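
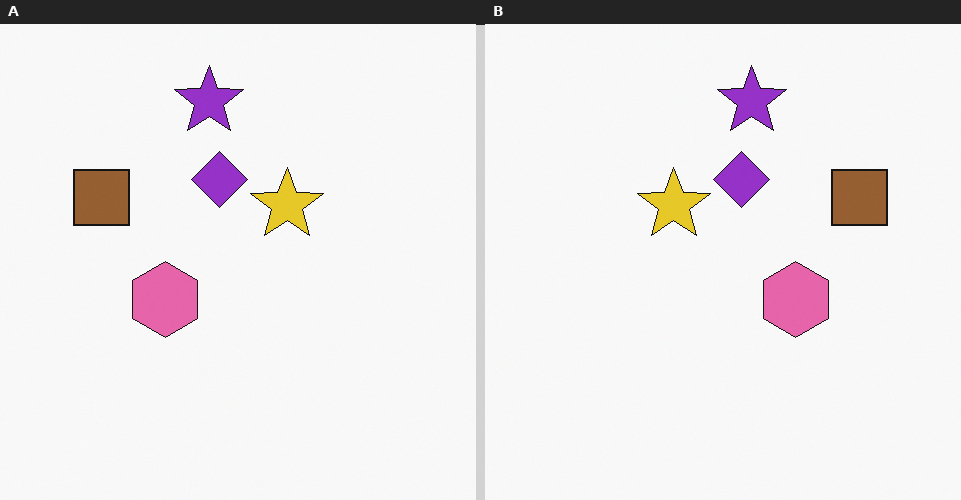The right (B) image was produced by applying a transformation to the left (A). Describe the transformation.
The right (B) image is the left (A) flipped horizontally (left ↔ right).

The brown square is in the left of the left (A) image and the right of the right (B) — shapes on opposite sides of the vertical midline have swapped in a mirror flip.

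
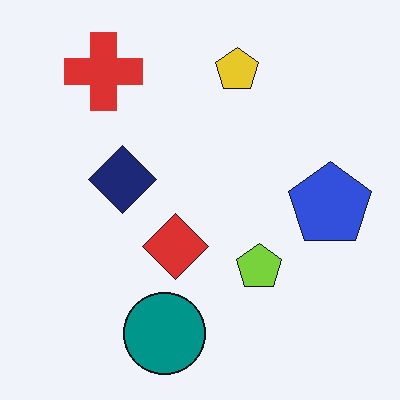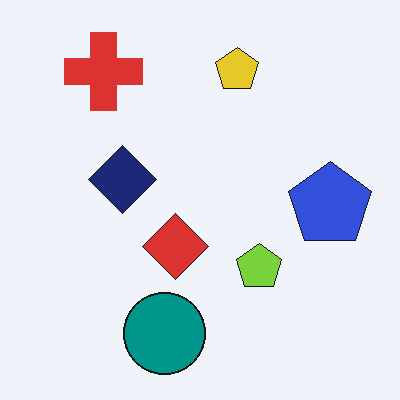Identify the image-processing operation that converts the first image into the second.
It was JPEG-compressed with visible artifacts.

Blocky 8×8 compression artifacts appear around shape edges and the flat background shows ringing — characteristic JPEG degradation.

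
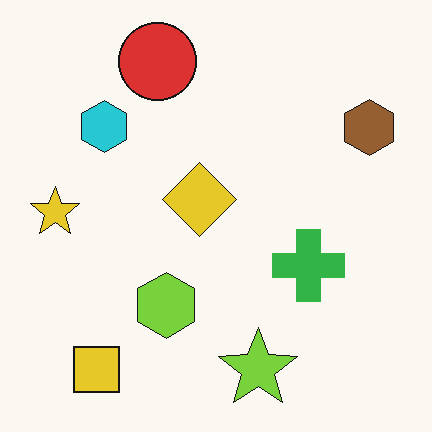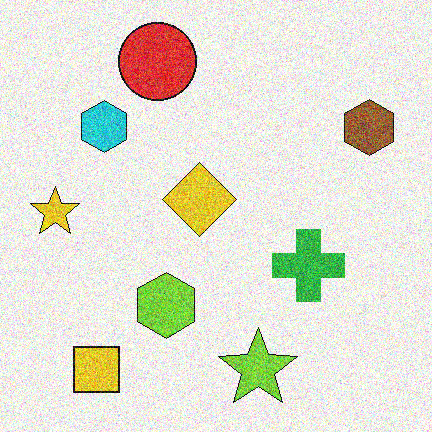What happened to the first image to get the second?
This is the original image degraded with heavy additive noise.

Random speckle covers the whole image, including the flat background.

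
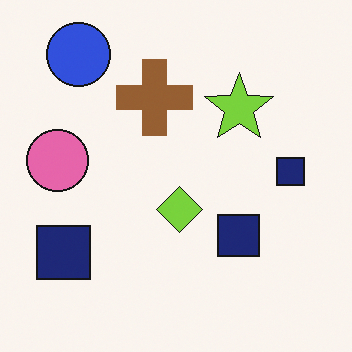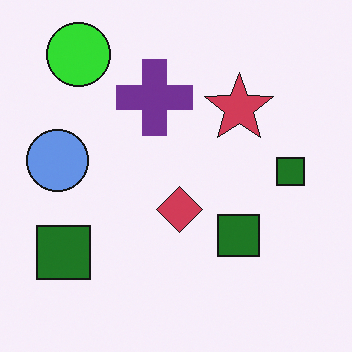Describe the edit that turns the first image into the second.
Hue-shifted by a large amount.

Every shape's color has rotated by the same amount around the hue wheel — a uniform hue shift.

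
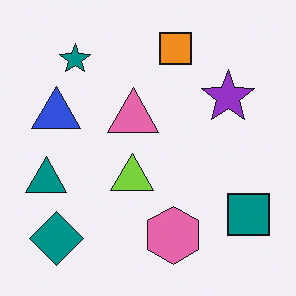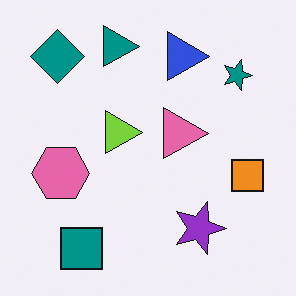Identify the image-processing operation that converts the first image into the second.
The transformation is: rotated 90° clockwise.

The teal diamond sits in the bottom-left of the first image and the top-left of the second — consistent with a whole-image 90° clockwise rotation.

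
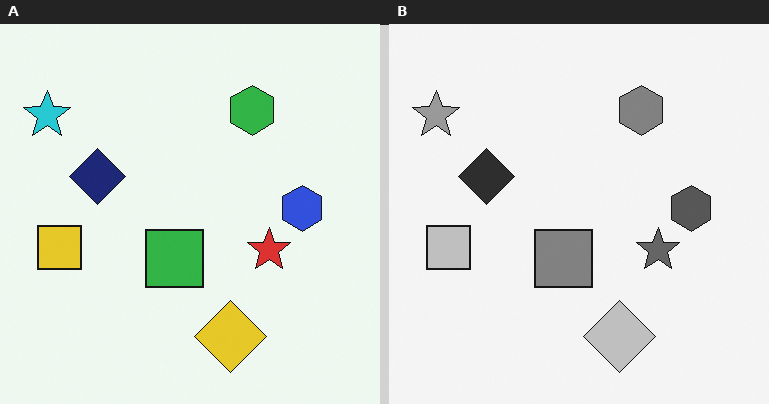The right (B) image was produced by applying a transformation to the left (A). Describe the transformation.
The right (B) image is the left (A) converted to grayscale.

All color is removed — every shape is now a shade of grey.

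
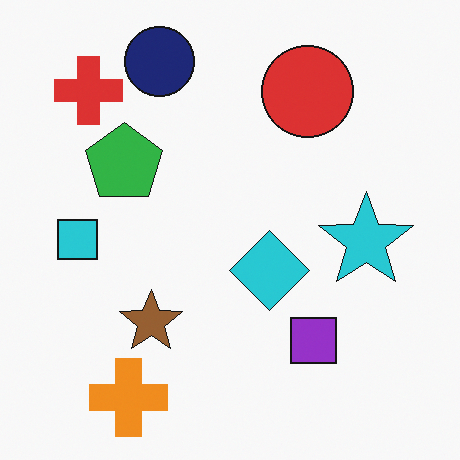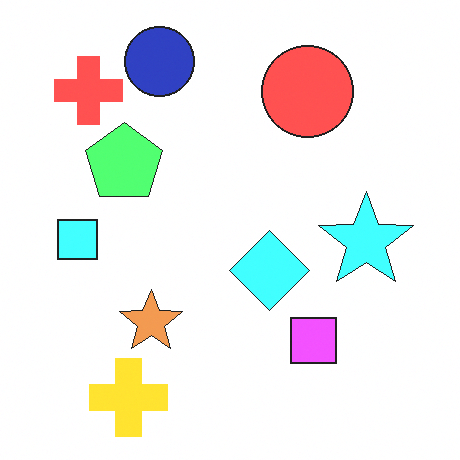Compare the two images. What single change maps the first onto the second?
It was brightened a lot.

Every pixel — background and shapes alike — is uniformly brightened.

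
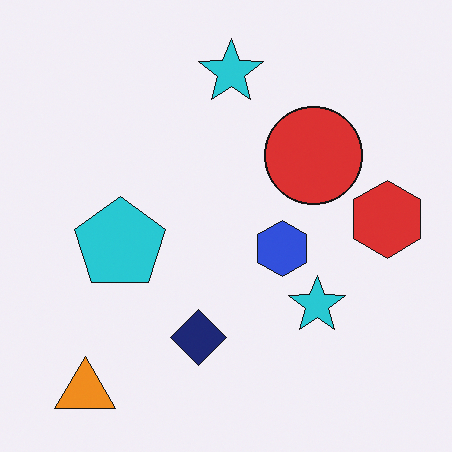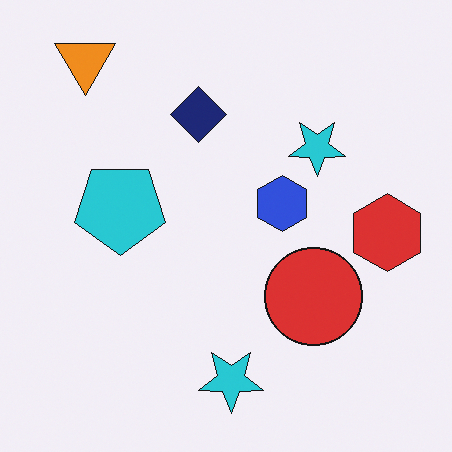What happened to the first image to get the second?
Flipped vertically (top ↔ bottom).

The orange triangle is in the bottom-left of the first image and the top-left of the second — shapes on opposite sides of the horizontal midline have swapped in a mirror flip.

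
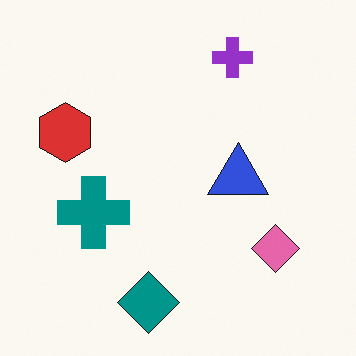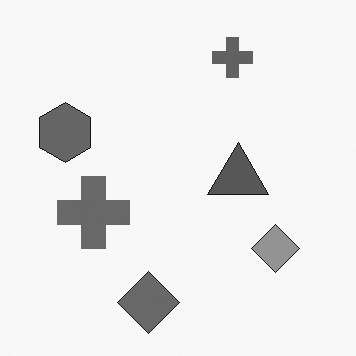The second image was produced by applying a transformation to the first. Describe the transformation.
The transformation is: converted to grayscale.

All color is removed — every shape is now a shade of grey.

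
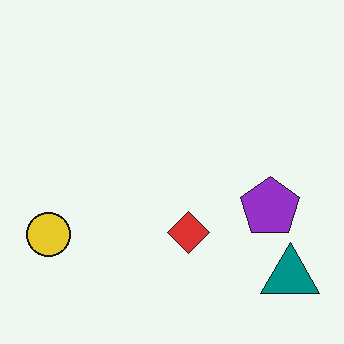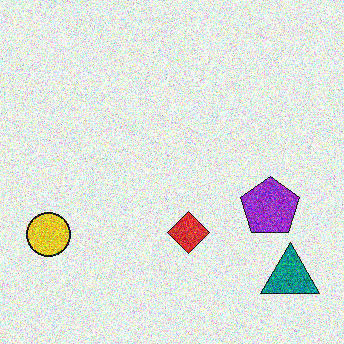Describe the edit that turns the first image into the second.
The transformation is: degraded with a thick layer of grain.

Random speckle covers the whole image, including the flat background.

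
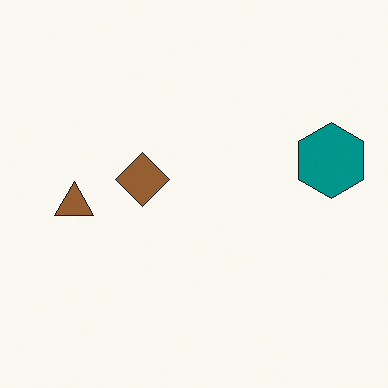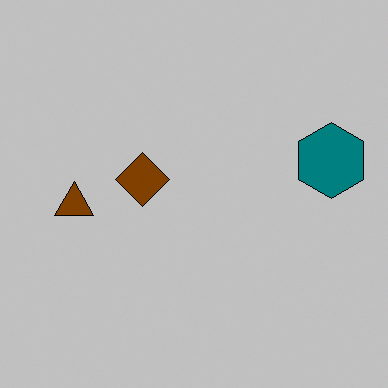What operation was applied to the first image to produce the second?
Aggressively posterized.

Each flat color has snapped to a coarser quantized level — most visibly, the near-white background has dropped to a flat grey.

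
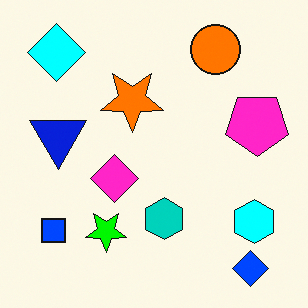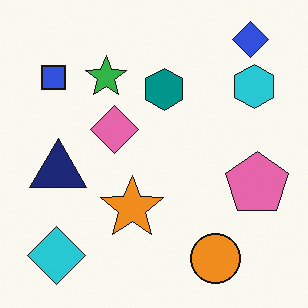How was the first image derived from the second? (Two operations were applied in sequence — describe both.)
This is the original image made much more vivid (saturation change), then flipped vertically (top ↔ bottom).

All colors are more vivid — a global saturation change. The blue diamond is in the top-right of the second image and the bottom-right of the first — shapes on opposite sides of the horizontal midline have swapped in a mirror flip.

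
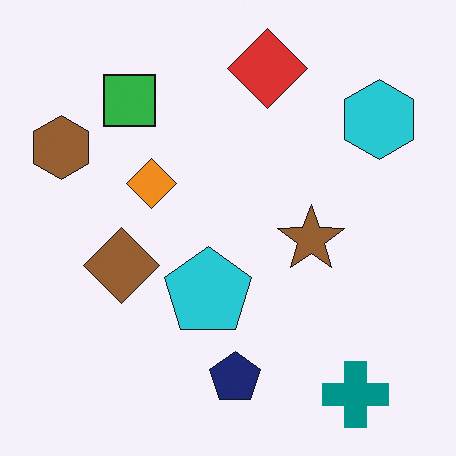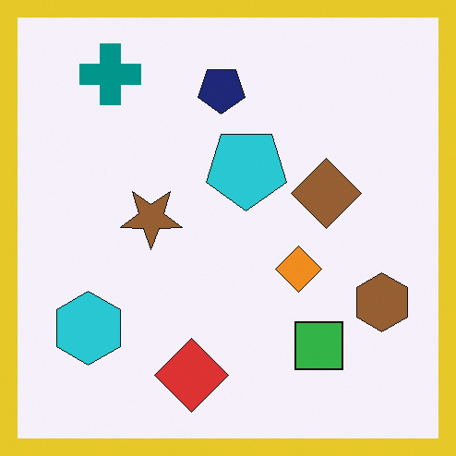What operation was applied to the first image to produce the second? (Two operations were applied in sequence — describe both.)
Rotated 180°, then framed with a yellow border.

The teal cross sits in the bottom-right of the first image and the top-left of the second — consistent with a whole-image 180° rotation. A solid yellow frame runs around the edge of the second image, with the content slightly shrunk inside it.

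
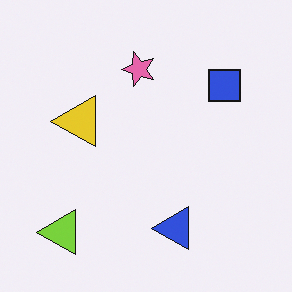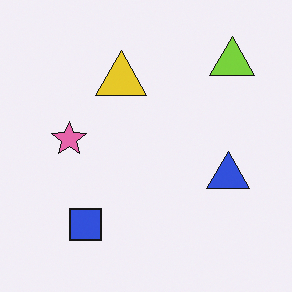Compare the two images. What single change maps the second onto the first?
It was transposed (reflected across the top-left ↔ bottom-right diagonal).

Shapes have swapped their row and column positions — what was in the top-right is now in the bottom-left — a diagonal reflection.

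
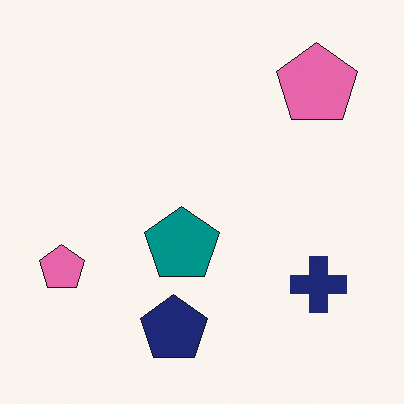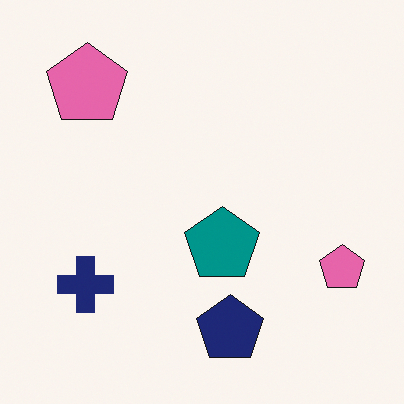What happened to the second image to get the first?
The first image is the second flipped horizontally (left ↔ right).

The navy cross is in the bottom-left of the second image and the bottom-right of the first — shapes on opposite sides of the vertical midline have swapped in a mirror flip.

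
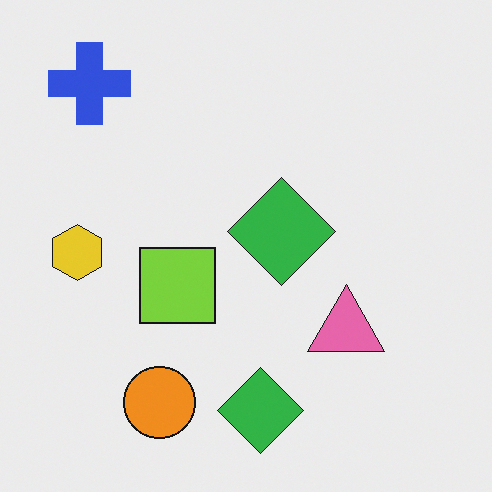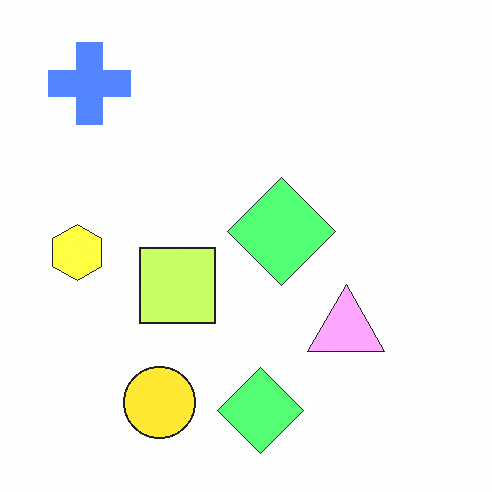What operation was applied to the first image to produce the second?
The transformation is: brightened a lot.

Every pixel — background and shapes alike — is uniformly brightened.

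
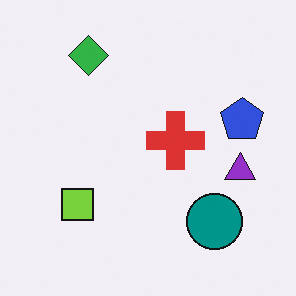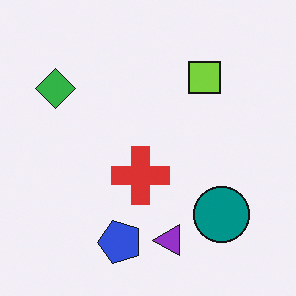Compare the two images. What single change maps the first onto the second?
Transposed (reflected across the top-left ↔ bottom-right diagonal).

Shapes have swapped their row and column positions — what was in the top-right is now in the bottom-left — a diagonal reflection.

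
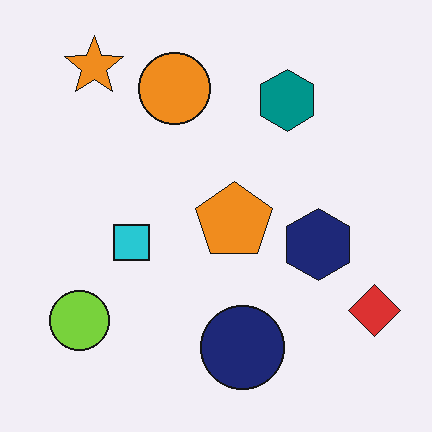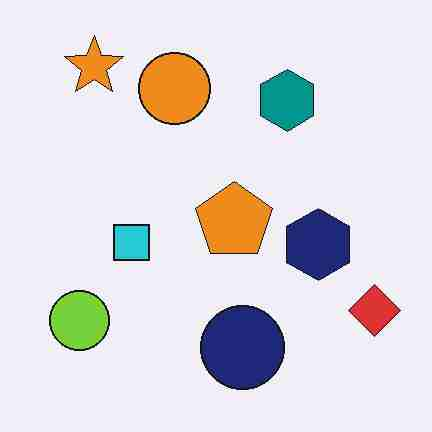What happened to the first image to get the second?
The transformation is: degraded with heavy JPEG compression.

Blocky 8×8 compression artifacts appear around shape edges and the flat background shows ringing — characteristic JPEG degradation.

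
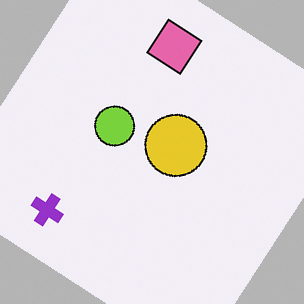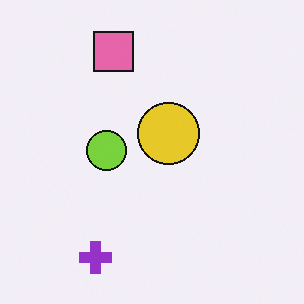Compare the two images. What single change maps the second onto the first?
Rotated clockwise by a large amount — several tens of degrees.

Every shape is tilted by the same angle and the image corners show triangular fill wedges — a whole-image rotation by a non-right angle.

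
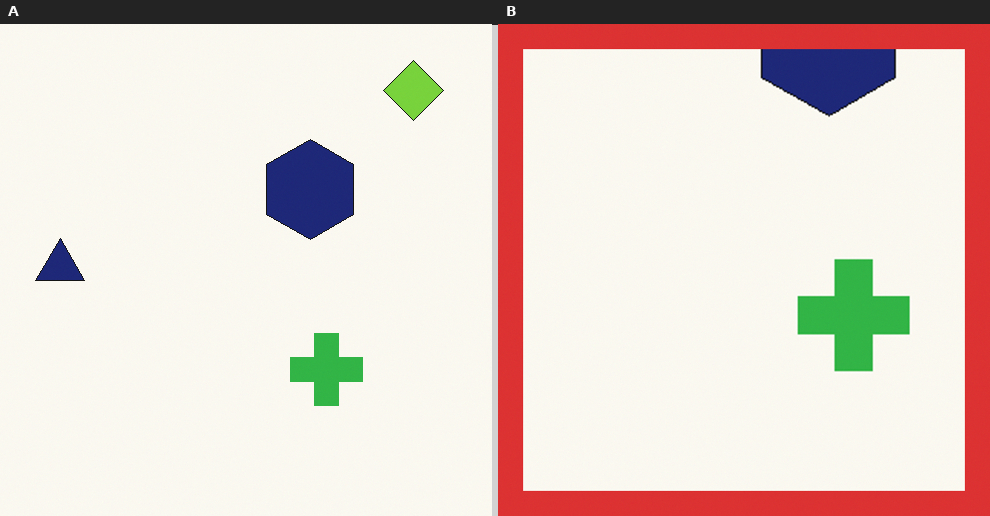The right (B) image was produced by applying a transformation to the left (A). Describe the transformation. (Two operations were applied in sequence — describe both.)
This is the original image cropped tightly and scaled back up, then framed with a red border.

The visible shapes are larger and the field of view is narrower; shapes near the original edges may be partly or wholly outside the frame — a crop-and-rescale. A solid red frame runs around the edge of the right (B) image, with the content slightly shrunk inside it.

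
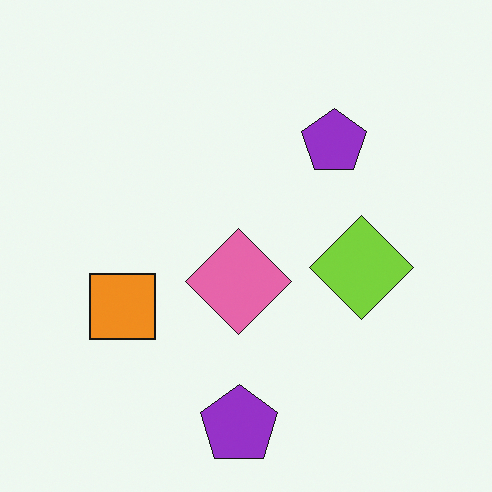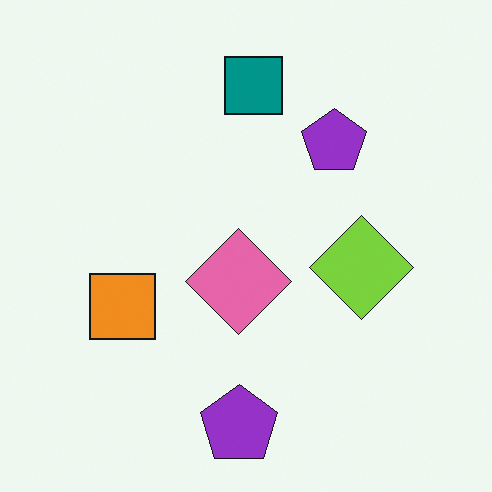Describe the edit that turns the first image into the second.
Overlaid with an additional teal square.

A teal square appears in the second image that is absent from the first.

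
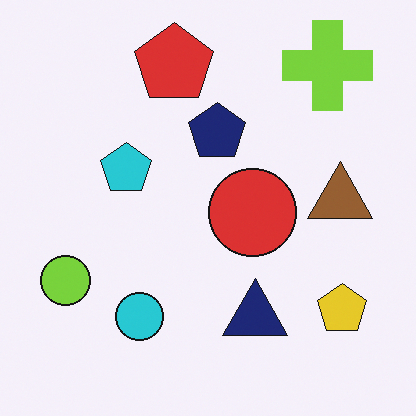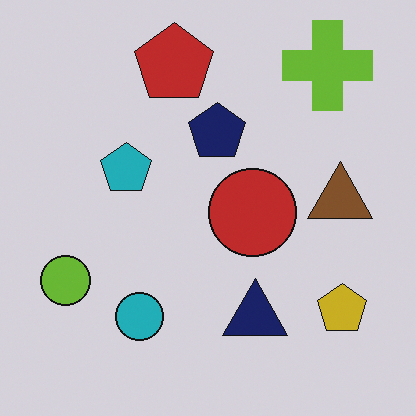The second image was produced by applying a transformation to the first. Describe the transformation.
It was darkened a little.

Every pixel — background and shapes alike — is uniformly darkened.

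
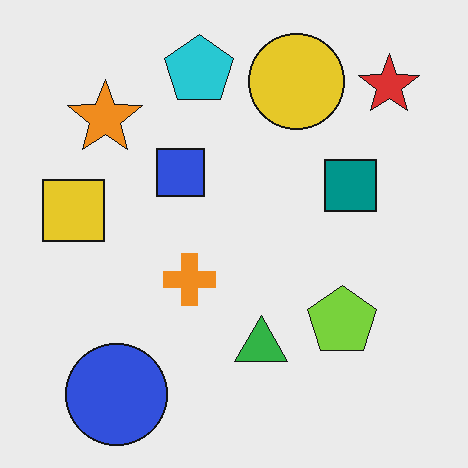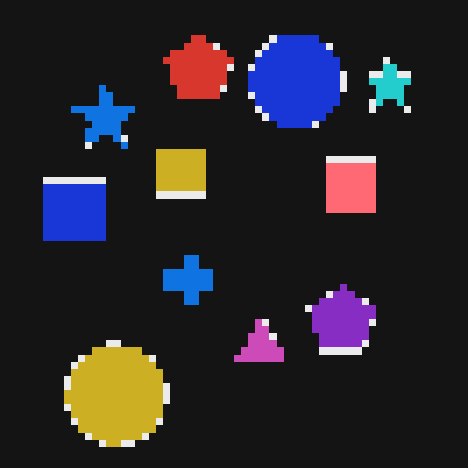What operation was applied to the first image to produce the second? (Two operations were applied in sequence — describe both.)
The second image is the first color-inverted (negative), then pixelated into visible square blocks.

The light background has become dark and every shape's color is its complement — a photographic negative. Shapes are reduced to large square blocks; fine edges and outlines are lost — a downscale-then-upscale (mosaic) effect.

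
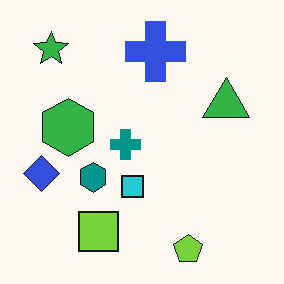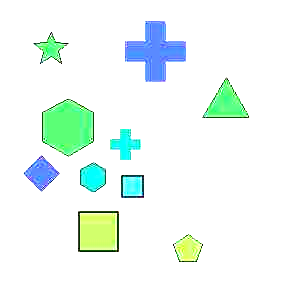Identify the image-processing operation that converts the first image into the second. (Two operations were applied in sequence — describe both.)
This is the original image degraded with heavy JPEG compression, then substantially brightened.

Blocky 8×8 compression artifacts appear around shape edges and the flat background shows ringing — characteristic JPEG degradation. Every pixel — background and shapes alike — is uniformly brightened.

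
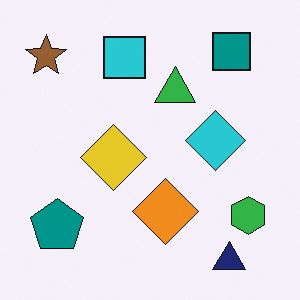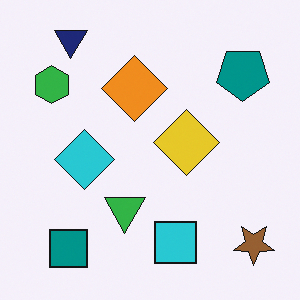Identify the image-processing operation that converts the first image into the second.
It was rotated 180°.

The brown star sits in the top-left of the first image and the bottom-right of the second — consistent with a whole-image 180° rotation.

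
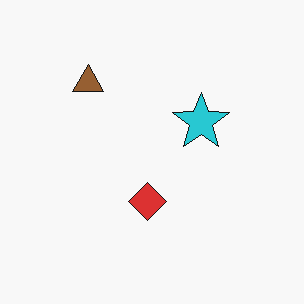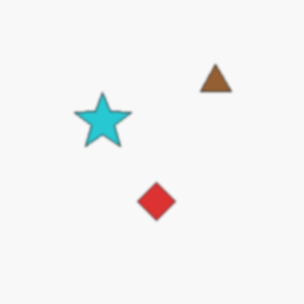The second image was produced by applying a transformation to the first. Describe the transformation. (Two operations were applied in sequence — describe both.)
Flipped horizontally (left ↔ right), then lightly blurred.

The brown triangle is in the top-left of the first image and the top-right of the second — shapes on opposite sides of the vertical midline have swapped in a mirror flip. Shape edges and outlines are uniformly softened across the whole image.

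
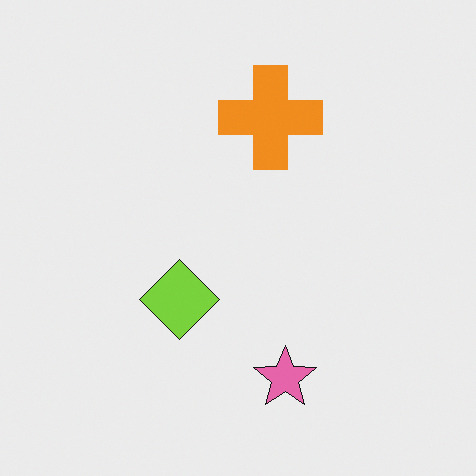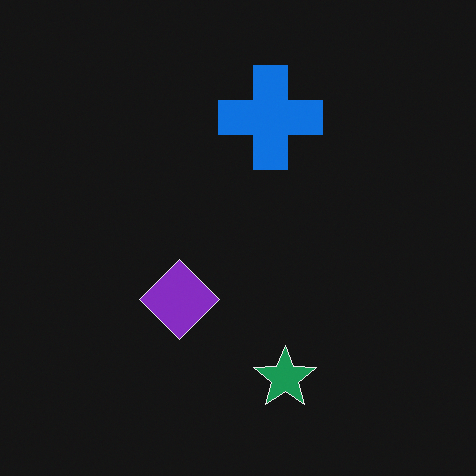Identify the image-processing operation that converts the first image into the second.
The second image is the first color-inverted (negative).

The light background has become dark and every shape's color is its complement — a photographic negative.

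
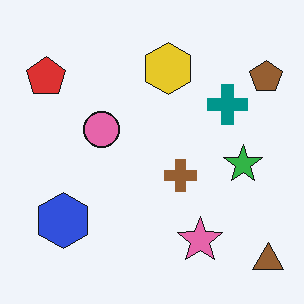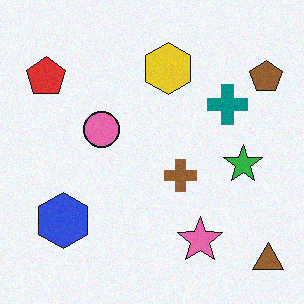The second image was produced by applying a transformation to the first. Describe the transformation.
It was degraded with subtle gaussian noise.

Random speckle covers the whole image, including the flat background.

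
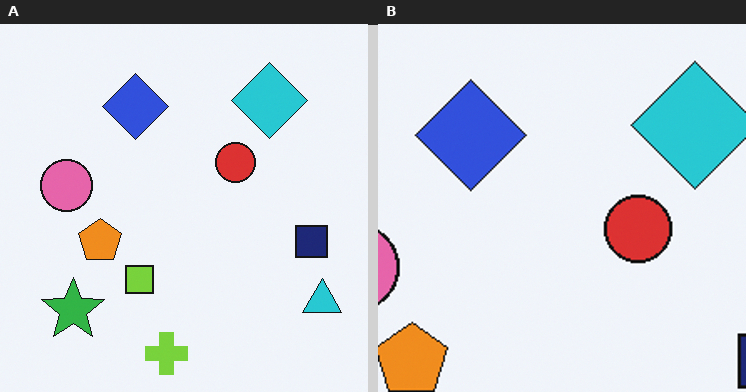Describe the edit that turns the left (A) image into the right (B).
Cropped tightly and scaled back up.

The visible shapes are larger and the field of view is narrower; shapes near the original edges may be partly or wholly outside the frame — a crop-and-rescale.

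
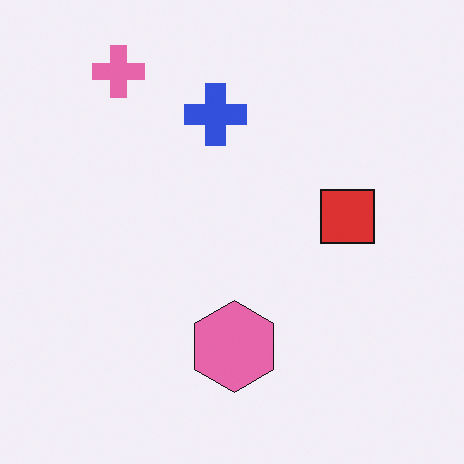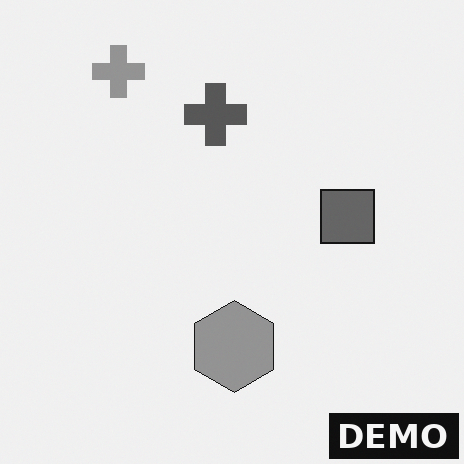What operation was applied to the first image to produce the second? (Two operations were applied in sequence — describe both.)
The transformation is: converted to grayscale, then watermarked with the text "DEMO" in the lower-right corner.

All color is removed — every shape is now a shade of grey. A dark label reading "DEMO" appears in the lower-right corner.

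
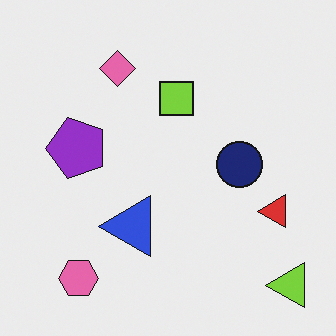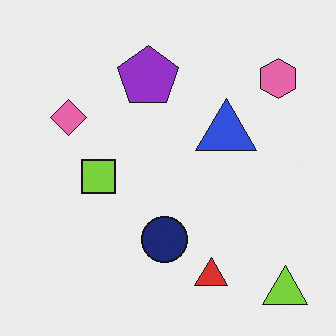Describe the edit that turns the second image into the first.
The transformation is: transposed (reflected across the top-left ↔ bottom-right diagonal).

Shapes have swapped their row and column positions — what was in the top-right is now in the bottom-left — a diagonal reflection.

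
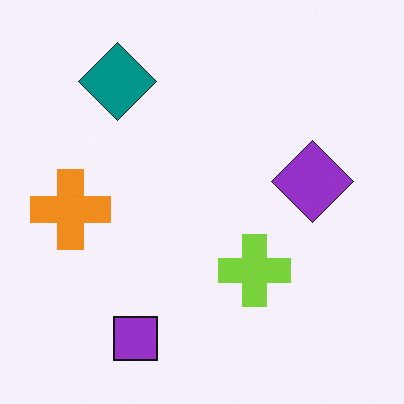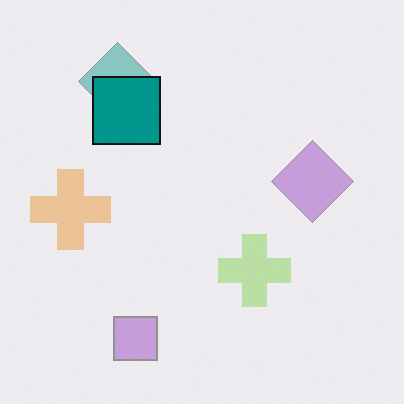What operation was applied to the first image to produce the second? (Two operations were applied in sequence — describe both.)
Washed out (contrast reduced), then overlaid with an additional teal square.

Tones are pushed toward mid-grey across the whole image — a global contrast change. A teal square appears in the second image that is absent from the first.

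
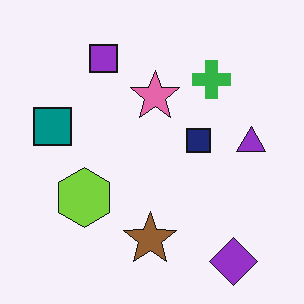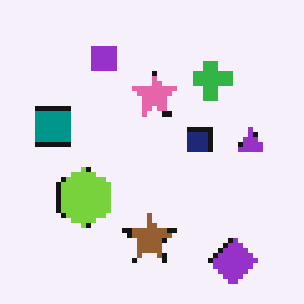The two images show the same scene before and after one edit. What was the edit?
The image was lightly pixelated (a mild mosaic effect).

Shapes are reduced to large square blocks; fine edges and outlines are lost — a downscale-then-upscale (mosaic) effect.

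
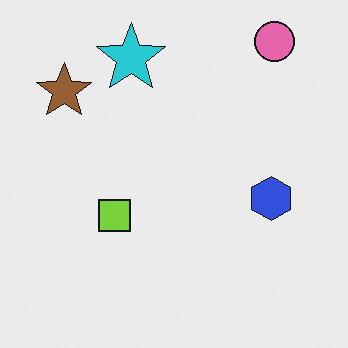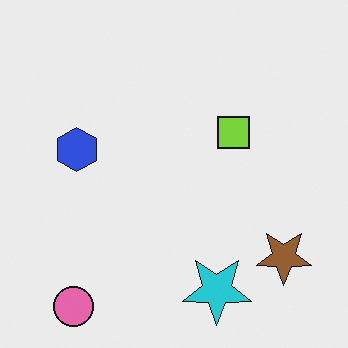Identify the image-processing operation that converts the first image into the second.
The second image is the first rotated 180°.

The pink circle sits in the top-right of the first image and the bottom-left of the second — consistent with a whole-image 180° rotation.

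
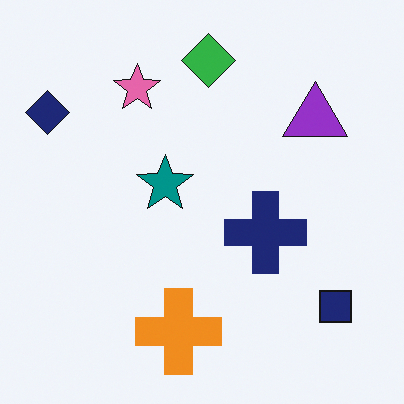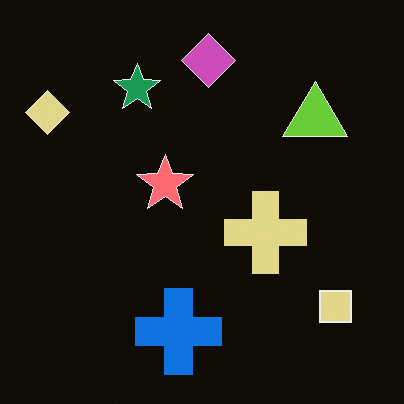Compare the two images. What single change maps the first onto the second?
The second image is the first color-inverted (negative).

The light background has become dark and every shape's color is its complement — a photographic negative.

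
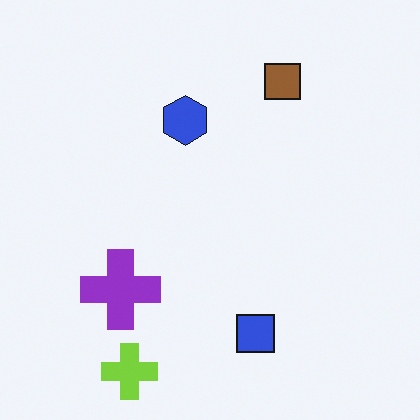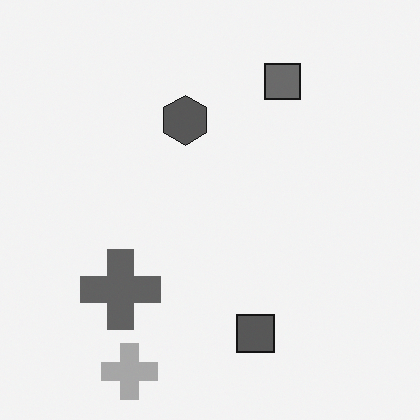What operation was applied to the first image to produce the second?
The transformation is: converted to grayscale.

All color is removed — every shape is now a shade of grey.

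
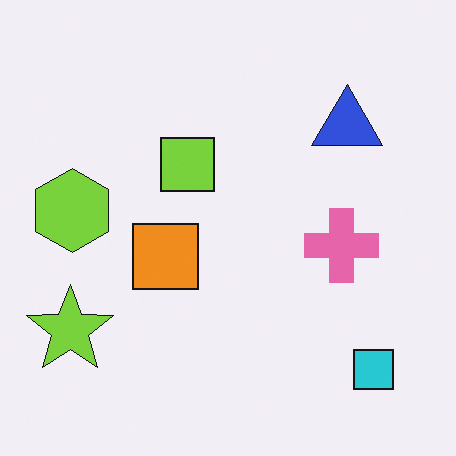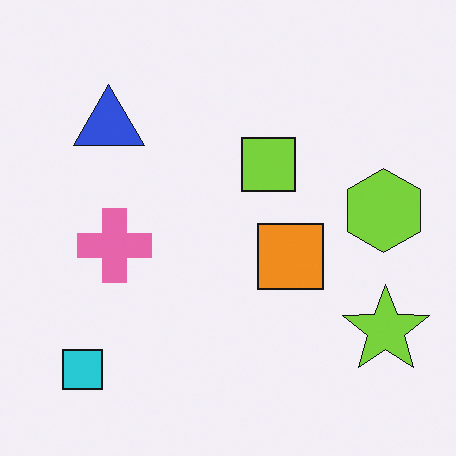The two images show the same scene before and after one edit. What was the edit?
Flipped horizontally (left ↔ right).

The lime star is in the bottom-left of the first image and the bottom-right of the second — shapes on opposite sides of the vertical midline have swapped in a mirror flip.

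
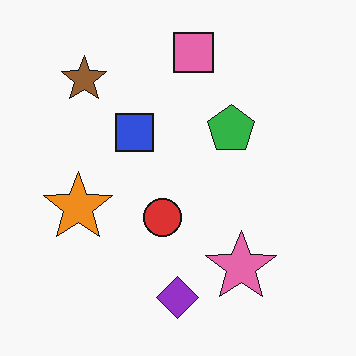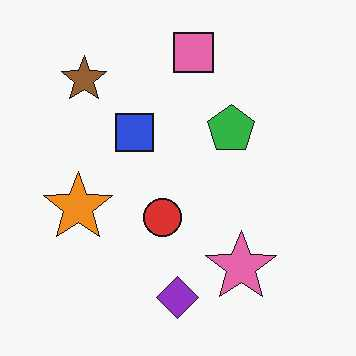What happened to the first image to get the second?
It was given moderate JPEG compression.

Blocky 8×8 compression artifacts appear around shape edges and the flat background shows ringing — characteristic JPEG degradation.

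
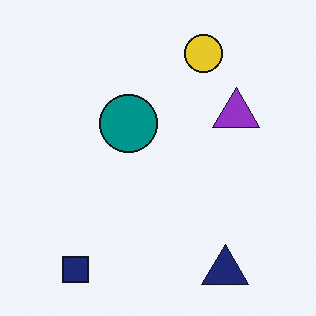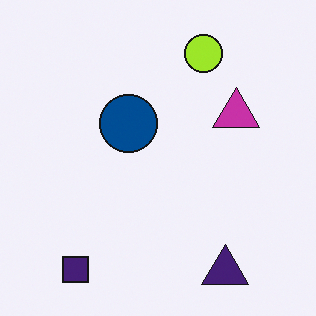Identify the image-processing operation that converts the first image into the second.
Hue-shifted by a small amount.

Every shape's color has rotated by the same amount around the hue wheel — a uniform hue shift.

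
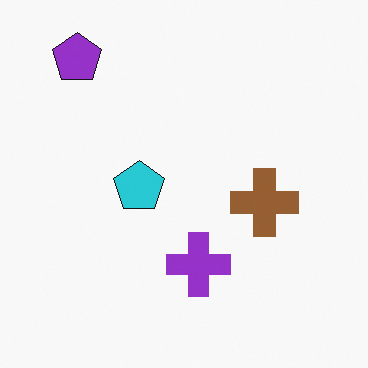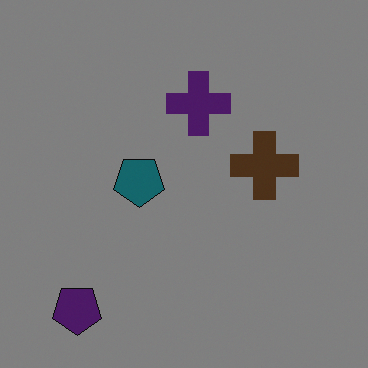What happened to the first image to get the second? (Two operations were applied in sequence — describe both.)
The transformation is: flipped vertically (top ↔ bottom), then noticeably darkened.

The purple pentagon is in the top-left of the first image and the bottom-left of the second — shapes on opposite sides of the horizontal midline have swapped in a mirror flip. Every pixel — background and shapes alike — is uniformly darkened.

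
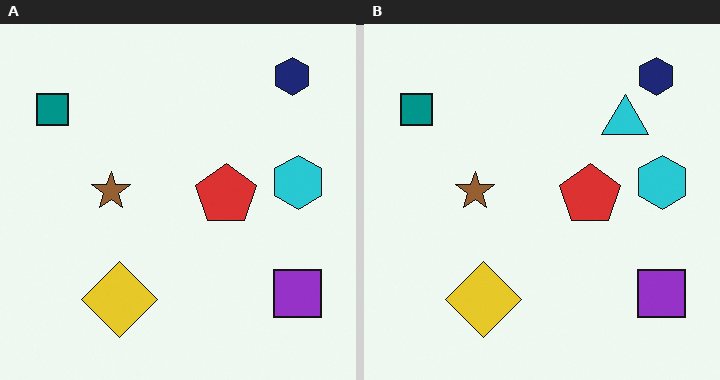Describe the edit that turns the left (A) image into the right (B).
The image was overlaid with an additional cyan triangle.

A cyan triangle appears in the right (B) image that is absent from the left (A).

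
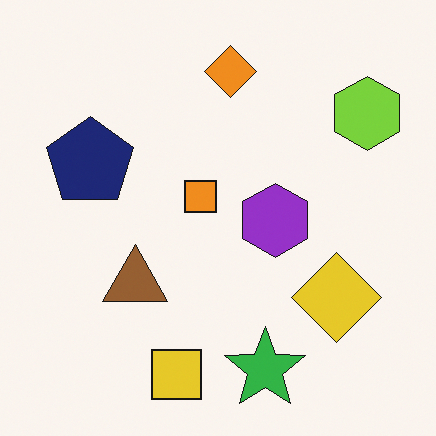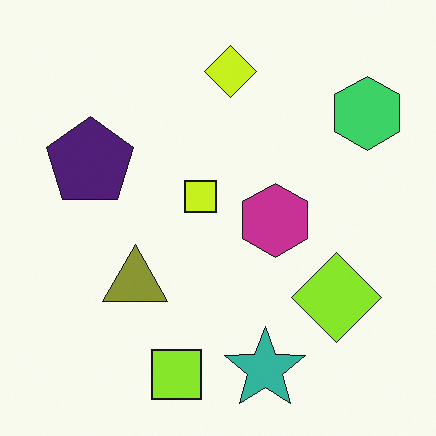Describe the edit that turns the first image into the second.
The second image is the first hue-shifted slightly.

Every shape's color has rotated by the same amount around the hue wheel — a uniform hue shift.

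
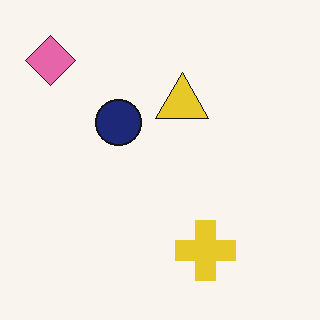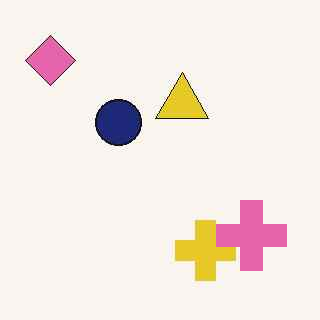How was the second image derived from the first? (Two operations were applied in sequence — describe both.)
The image was JPEG-compressed with visible artifacts, then overlaid with an additional pink cross.

Blocky 8×8 compression artifacts appear around shape edges and the flat background shows ringing — characteristic JPEG degradation. A pink cross appears in the second image that is absent from the first.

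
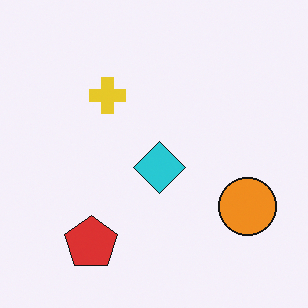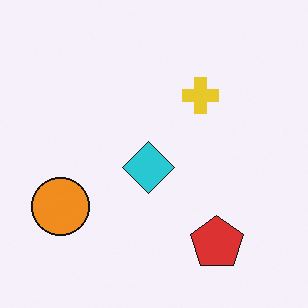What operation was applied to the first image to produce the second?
The transformation is: flipped horizontally (left ↔ right).

The orange circle is in the bottom-right of the first image and the bottom-left of the second — shapes on opposite sides of the vertical midline have swapped in a mirror flip.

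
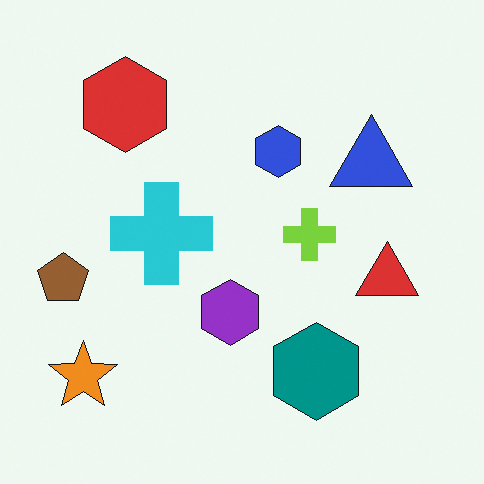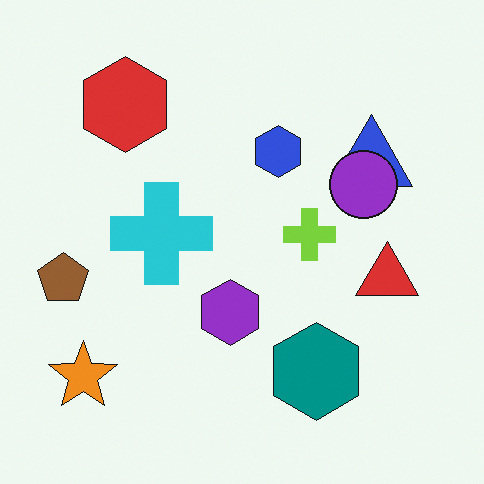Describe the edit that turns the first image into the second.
The image was overlaid with an additional purple circle.

A purple circle appears in the second image that is absent from the first.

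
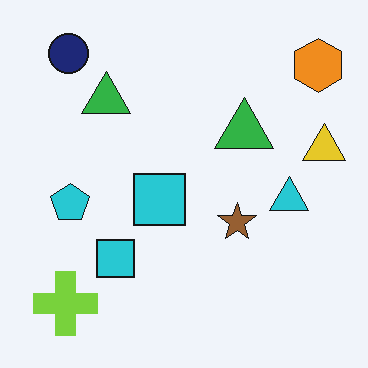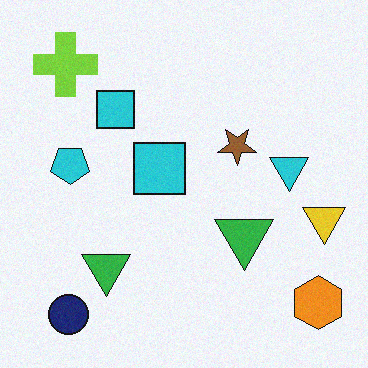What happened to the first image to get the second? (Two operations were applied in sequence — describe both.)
The transformation is: flipped vertically (top ↔ bottom), then degraded with a light layer of grain.

The navy circle is in the top-left of the first image and the bottom-left of the second — shapes on opposite sides of the horizontal midline have swapped in a mirror flip. Random speckle covers the whole image, including the flat background.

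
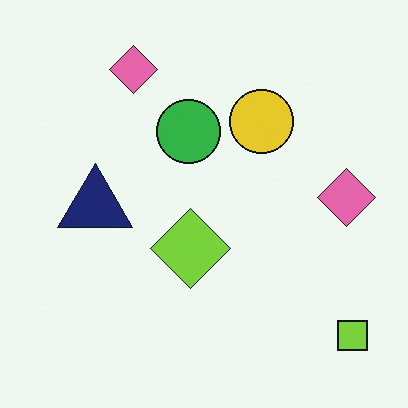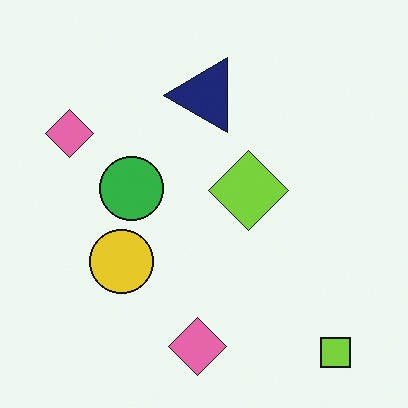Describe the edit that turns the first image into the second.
The transformation is: transposed (reflected across the top-left ↔ bottom-right diagonal).

Shapes have swapped their row and column positions — what was in the top-right is now in the bottom-left — a diagonal reflection.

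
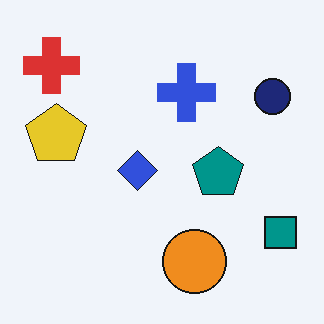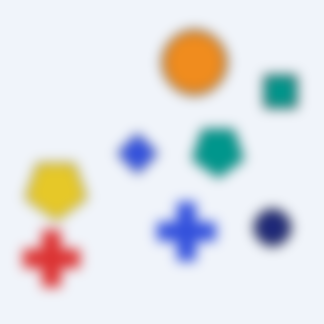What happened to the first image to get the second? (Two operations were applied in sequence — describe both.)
Heavily blurred, then flipped vertically (top ↔ bottom).

Shape edges and outlines are uniformly softened across the whole image. The orange circle is in the bottom of the first image and the top of the second — shapes on opposite sides of the horizontal midline have swapped in a mirror flip.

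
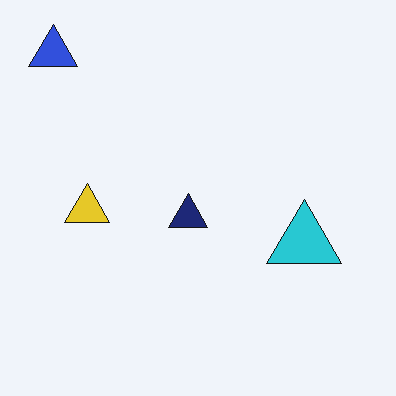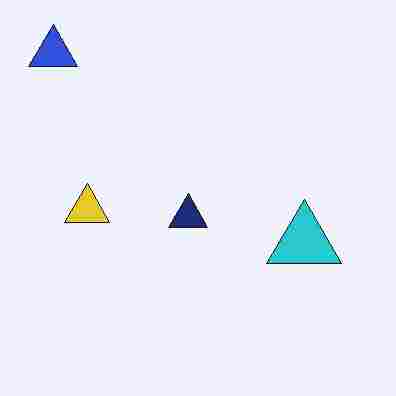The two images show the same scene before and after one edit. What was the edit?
The image was degraded with heavy JPEG compression.

Blocky 8×8 compression artifacts appear around shape edges and the flat background shows ringing — characteristic JPEG degradation.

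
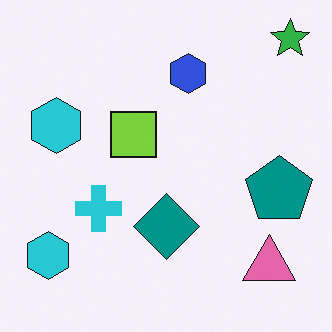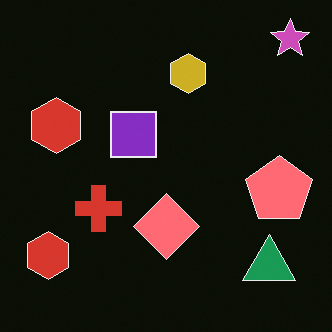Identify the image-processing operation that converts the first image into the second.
The image was color-inverted (negative).

The light background has become dark and every shape's color is its complement — a photographic negative.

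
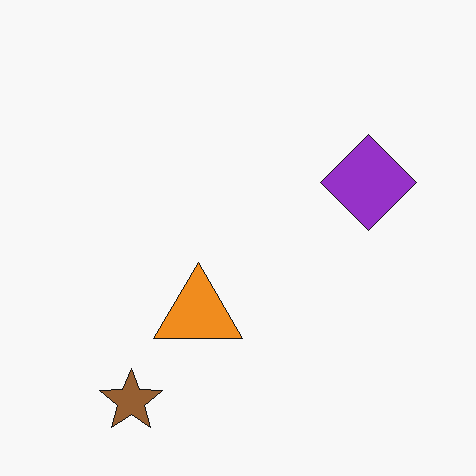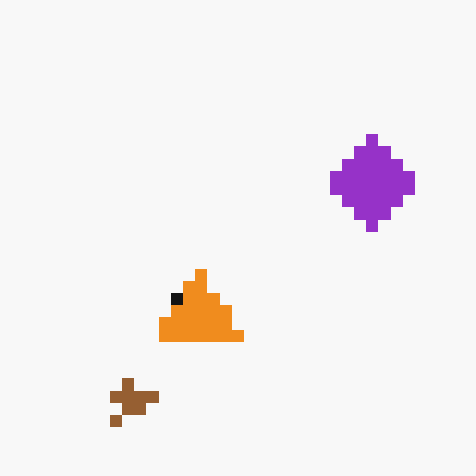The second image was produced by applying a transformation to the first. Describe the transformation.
This is the original image heavily pixelated into large blocks.

Shapes are reduced to large square blocks; fine edges and outlines are lost — a downscale-then-upscale (mosaic) effect.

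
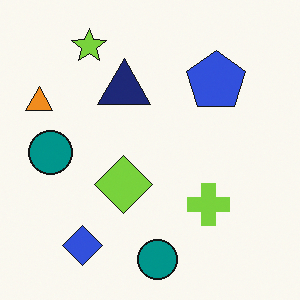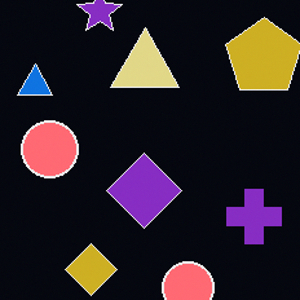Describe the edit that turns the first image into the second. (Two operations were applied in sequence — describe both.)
The second image is the first color-inverted (negative), then cropped to a modestly smaller region and rescaled.

The light background has become dark and every shape's color is its complement — a photographic negative. The visible shapes are larger and the field of view is narrower; shapes near the original edges may be partly or wholly outside the frame — a crop-and-rescale.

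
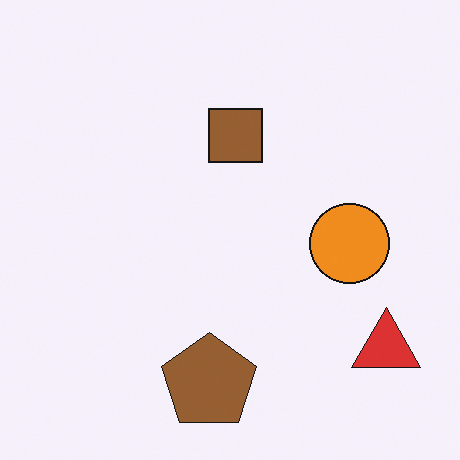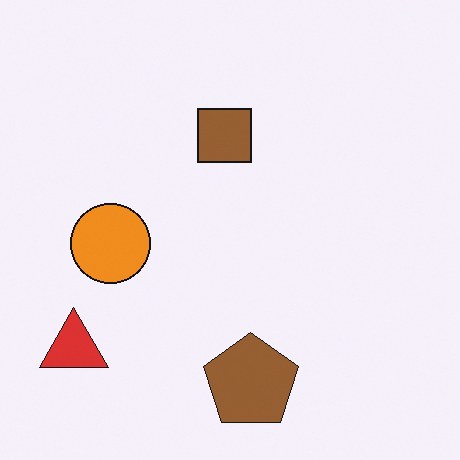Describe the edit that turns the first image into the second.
This is the original image flipped horizontally (left ↔ right).

The red triangle is in the bottom-right of the first image and the bottom-left of the second — shapes on opposite sides of the vertical midline have swapped in a mirror flip.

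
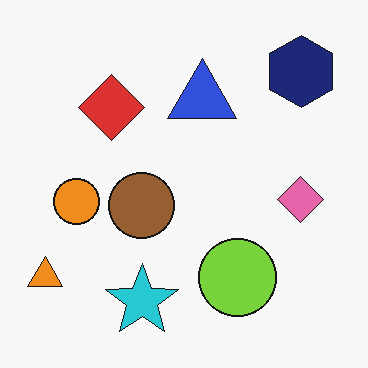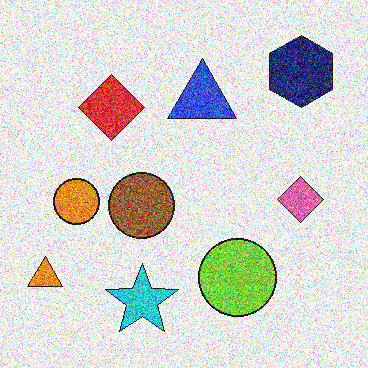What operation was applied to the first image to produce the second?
Degraded with heavy additive noise.

Random speckle covers the whole image, including the flat background.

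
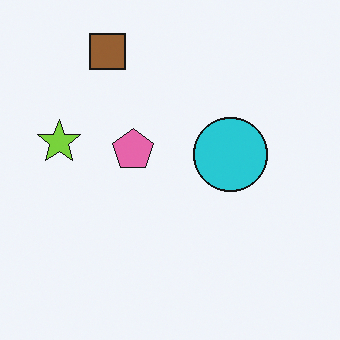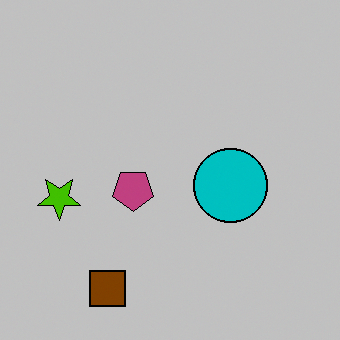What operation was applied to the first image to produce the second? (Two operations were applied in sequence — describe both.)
The transformation is: flipped vertically (top ↔ bottom), then aggressively posterized.

The brown square is in the top-left of the first image and the bottom-left of the second — shapes on opposite sides of the horizontal midline have swapped in a mirror flip. Each flat color has snapped to a coarser quantized level — most visibly, the near-white background has dropped to a flat grey.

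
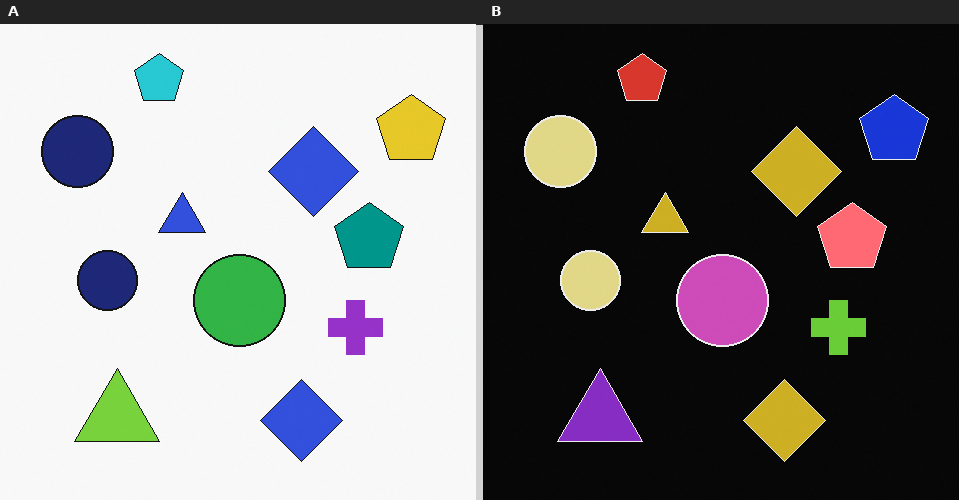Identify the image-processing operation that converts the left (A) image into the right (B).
The image was color-inverted (negative).

The light background has become dark and every shape's color is its complement — a photographic negative.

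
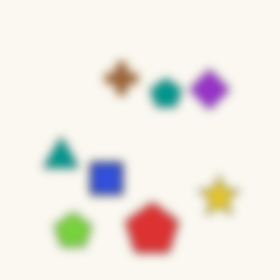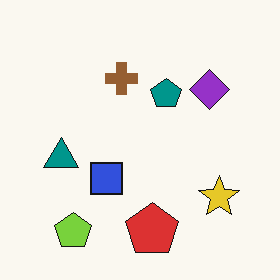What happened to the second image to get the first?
Moderately blurred.

Shape edges and outlines are uniformly softened across the whole image.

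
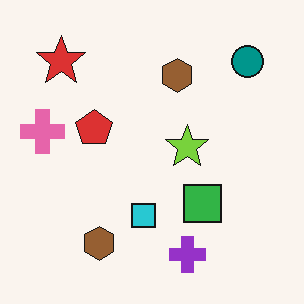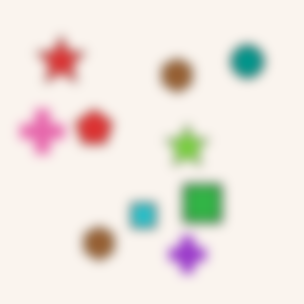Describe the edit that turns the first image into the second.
This is the original image strongly gaussian-blurred.

Shape edges and outlines are uniformly softened across the whole image.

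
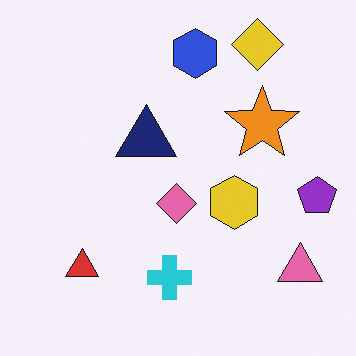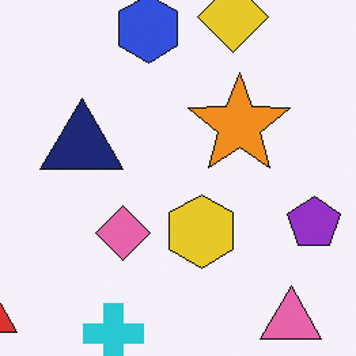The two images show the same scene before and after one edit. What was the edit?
This is the original image cropped to a modestly smaller region and rescaled.

The visible shapes are larger and the field of view is narrower; shapes near the original edges may be partly or wholly outside the frame — a crop-and-rescale.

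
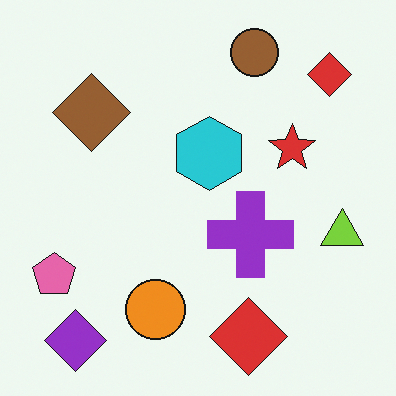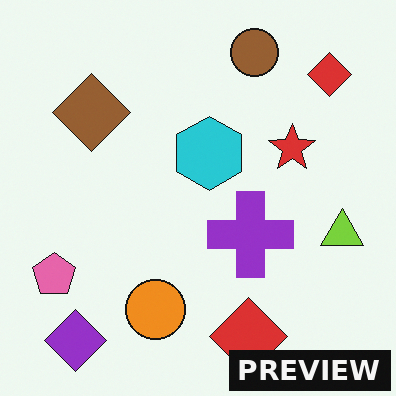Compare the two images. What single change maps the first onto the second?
The image was watermarked with the text "PREVIEW" in the lower-right corner.

A dark label reading "PREVIEW" appears in the lower-right corner.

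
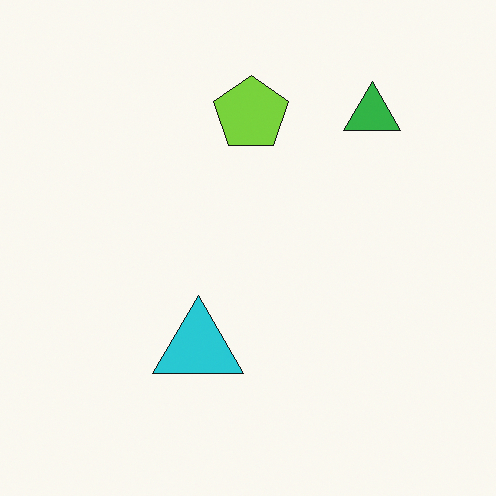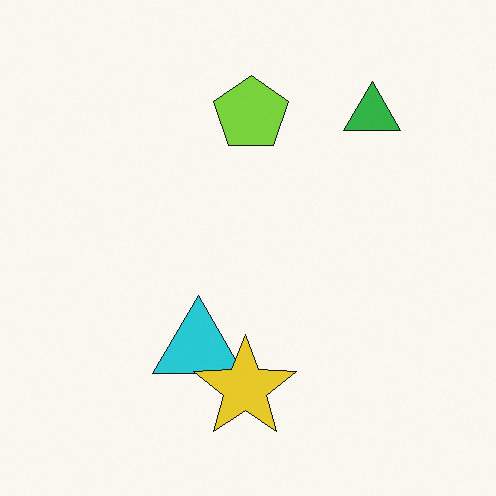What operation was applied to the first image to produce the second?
The image was overlaid with an additional yellow star.

A yellow star appears in the second image that is absent from the first.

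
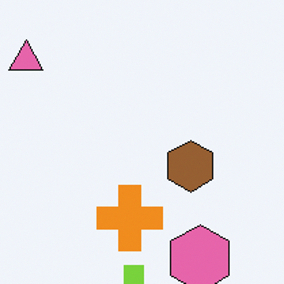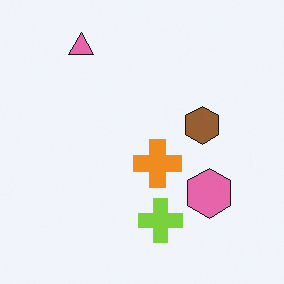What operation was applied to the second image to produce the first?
It was cropped slightly and scaled back up.

The visible shapes are larger and the field of view is narrower; shapes near the original edges may be partly or wholly outside the frame — a crop-and-rescale.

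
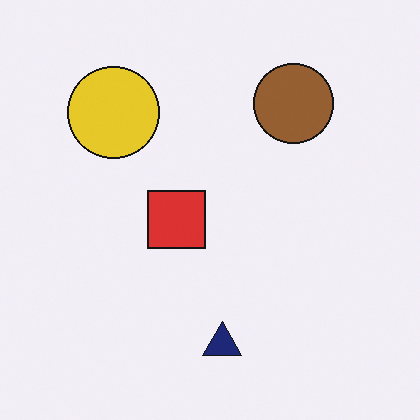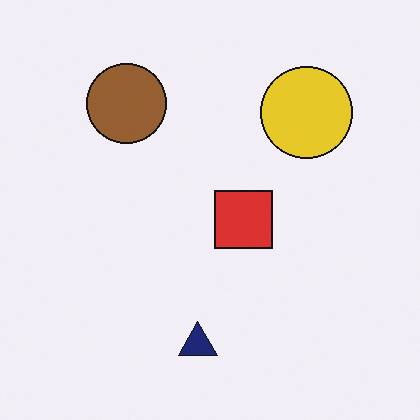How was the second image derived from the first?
This is the original image flipped horizontally (left ↔ right).

The yellow circle is in the top-left of the first image and the top-right of the second — shapes on opposite sides of the vertical midline have swapped in a mirror flip.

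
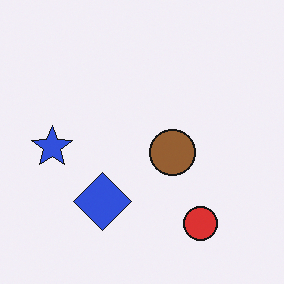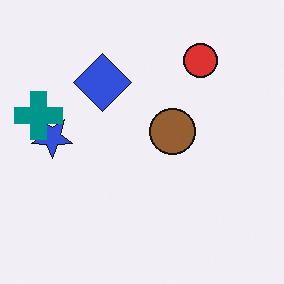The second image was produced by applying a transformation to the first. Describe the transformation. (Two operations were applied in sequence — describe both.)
This is the original image flipped vertically (top ↔ bottom), then overlaid with an additional teal cross.

The red circle is in the bottom-right of the first image and the top-right of the second — shapes on opposite sides of the horizontal midline have swapped in a mirror flip. A teal cross appears in the second image that is absent from the first.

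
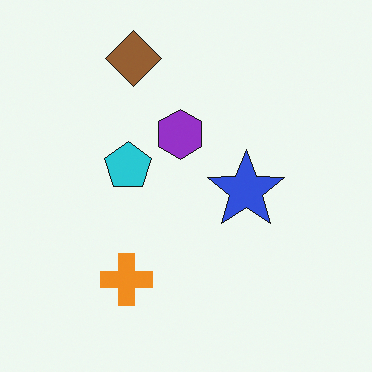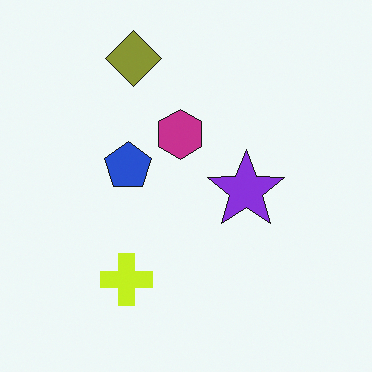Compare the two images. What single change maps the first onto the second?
The second image is the first hue-shifted by a small amount.

Every shape's color has rotated by the same amount around the hue wheel — a uniform hue shift.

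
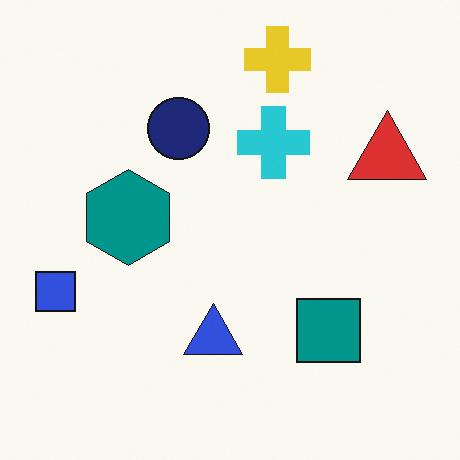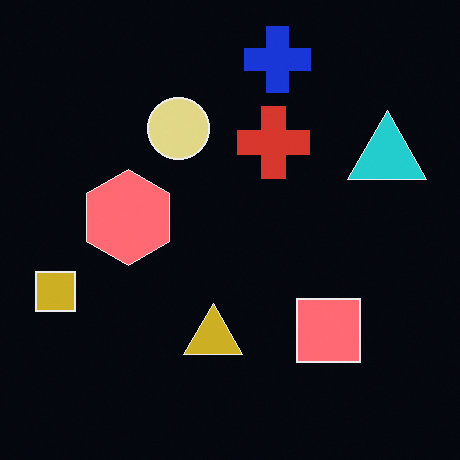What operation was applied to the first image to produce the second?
The transformation is: color-inverted (negative).

The light background has become dark and every shape's color is its complement — a photographic negative.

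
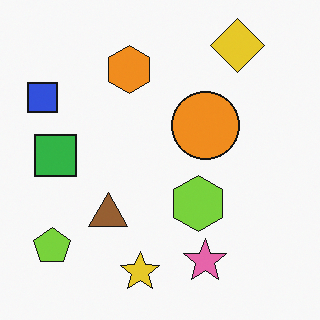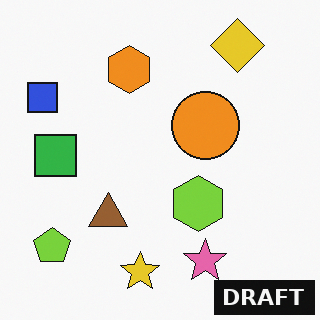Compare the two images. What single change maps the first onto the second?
The transformation is: watermarked with the text "DRAFT" in the lower-right corner.

A dark label reading "DRAFT" appears in the lower-right corner.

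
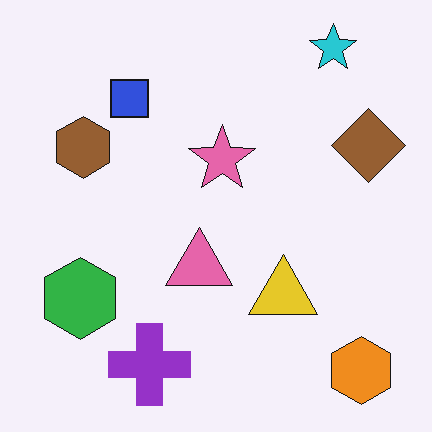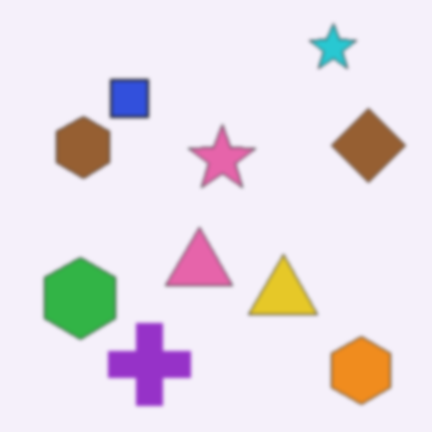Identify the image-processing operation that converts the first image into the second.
The image was given a subtle gaussian blur.

Shape edges and outlines are uniformly softened across the whole image.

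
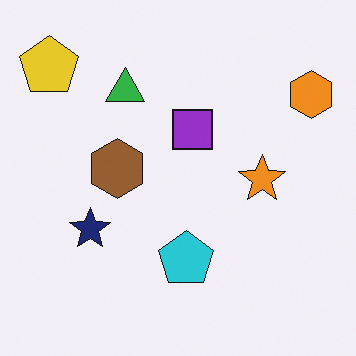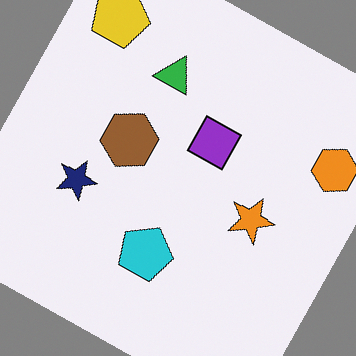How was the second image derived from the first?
Rotated clockwise by a moderate amount.

Every shape is tilted by the same angle and the image corners show triangular fill wedges — a whole-image rotation by a non-right angle.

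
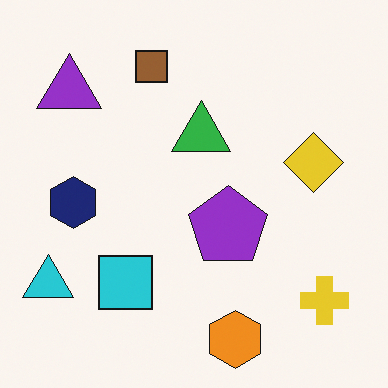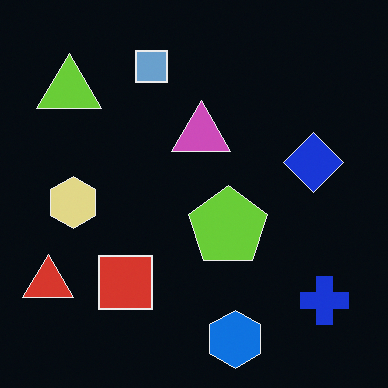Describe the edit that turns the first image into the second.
It was color-inverted (negative).

The light background has become dark and every shape's color is its complement — a photographic negative.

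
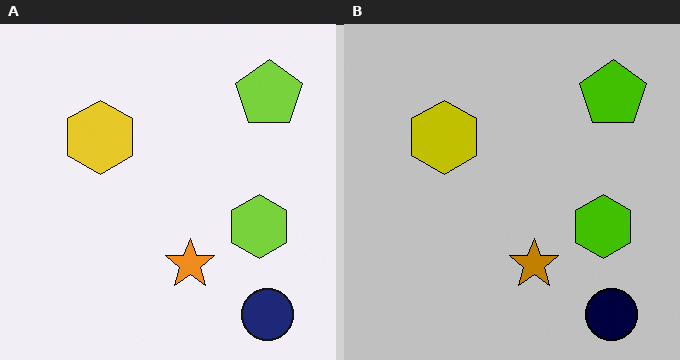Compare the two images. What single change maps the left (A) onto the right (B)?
The image was heavily posterized to just a handful of flat colors.

Each flat color has snapped to a coarser quantized level — most visibly, the near-white background has dropped to a flat grey.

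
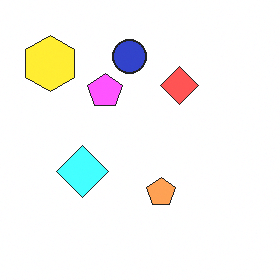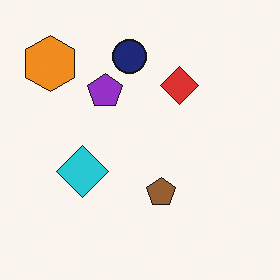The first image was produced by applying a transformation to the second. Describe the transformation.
This is the original image substantially brightened.

Every pixel — background and shapes alike — is uniformly brightened.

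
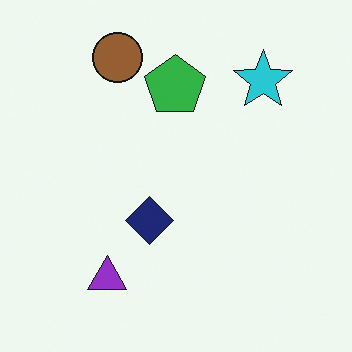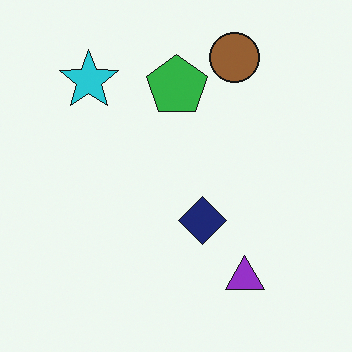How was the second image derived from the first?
The transformation is: flipped horizontally (left ↔ right).

The cyan star is in the top-right of the first image and the top-left of the second — shapes on opposite sides of the vertical midline have swapped in a mirror flip.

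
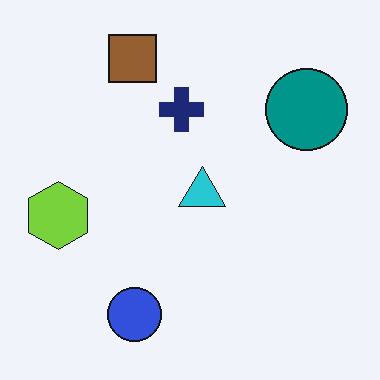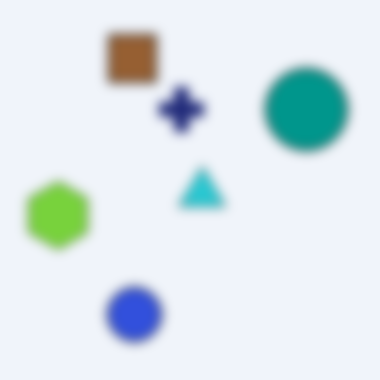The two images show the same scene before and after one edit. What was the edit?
Heavily blurred.

Shape edges and outlines are uniformly softened across the whole image.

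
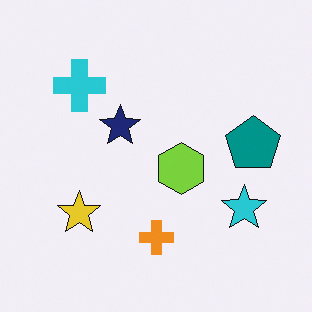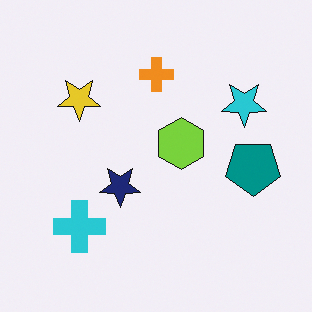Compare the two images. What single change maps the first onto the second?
Flipped vertically (top ↔ bottom).

The orange cross is in the bottom of the first image and the top of the second — shapes on opposite sides of the horizontal midline have swapped in a mirror flip.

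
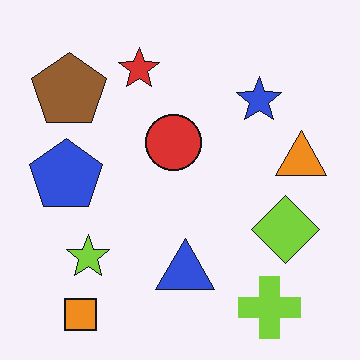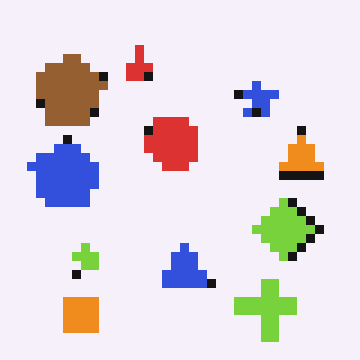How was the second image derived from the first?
Heavily pixelated into large blocks.

Shapes are reduced to large square blocks; fine edges and outlines are lost — a downscale-then-upscale (mosaic) effect.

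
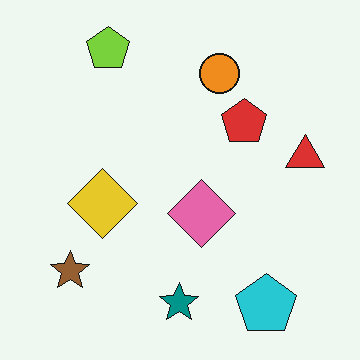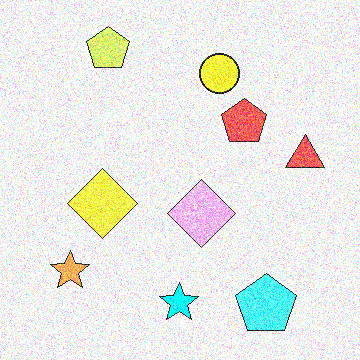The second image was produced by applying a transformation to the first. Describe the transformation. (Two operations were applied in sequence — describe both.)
The transformation is: noticeably brightened, then degraded with heavy additive noise.

Every pixel — background and shapes alike — is uniformly brightened. Random speckle covers the whole image, including the flat background.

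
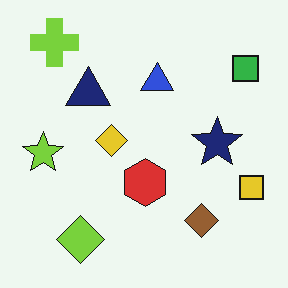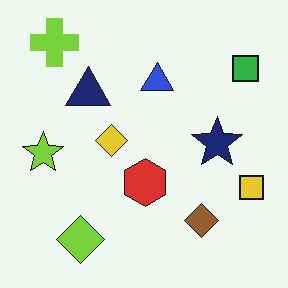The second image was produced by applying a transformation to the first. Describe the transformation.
The second image is the first given moderate JPEG compression.

Blocky 8×8 compression artifacts appear around shape edges and the flat background shows ringing — characteristic JPEG degradation.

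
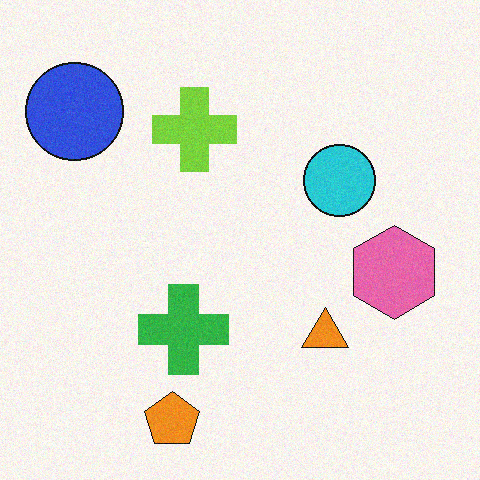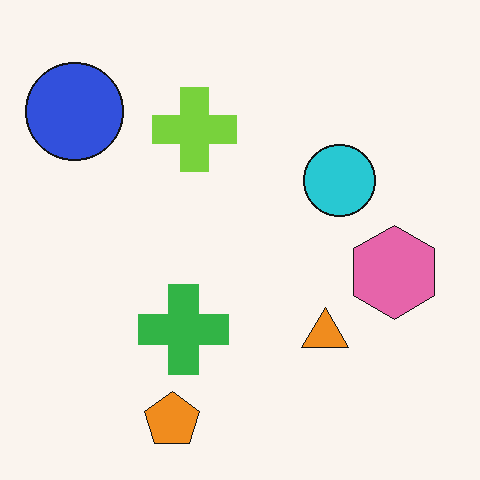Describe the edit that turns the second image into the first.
The image was degraded with light additive noise.

Random speckle covers the whole image, including the flat background.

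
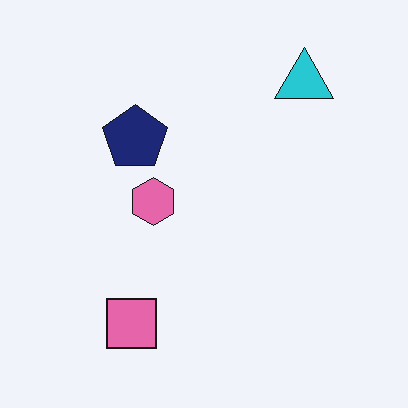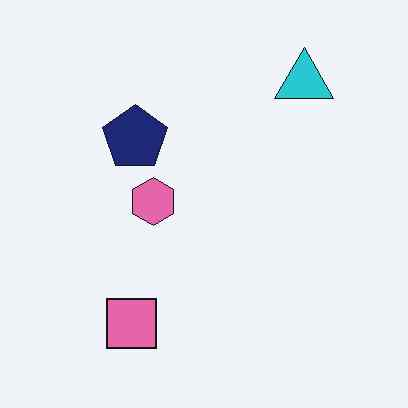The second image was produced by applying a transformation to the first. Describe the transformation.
The image was given moderate JPEG compression.

Blocky 8×8 compression artifacts appear around shape edges and the flat background shows ringing — characteristic JPEG degradation.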